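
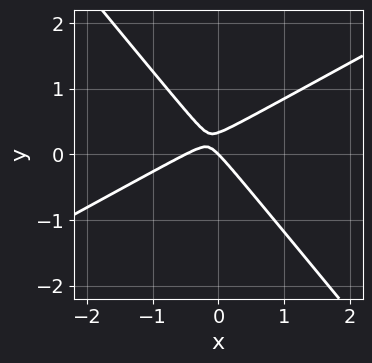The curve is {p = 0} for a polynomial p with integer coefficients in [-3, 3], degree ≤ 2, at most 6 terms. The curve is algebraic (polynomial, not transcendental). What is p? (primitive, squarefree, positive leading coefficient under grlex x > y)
The degree is 2 — a generic line meets the curve in up to 2 points.
Checking where it meets the axes: one y-axis crossing is at y = 0; it crosses the x-axis at the gridline x = 0.
Together with the visible shape, these determine p as stated.

2*x^2 - 2*x*y - 3*y^2 + x + y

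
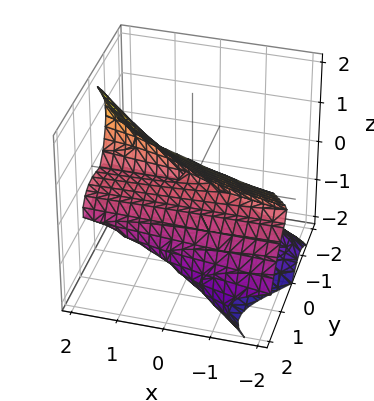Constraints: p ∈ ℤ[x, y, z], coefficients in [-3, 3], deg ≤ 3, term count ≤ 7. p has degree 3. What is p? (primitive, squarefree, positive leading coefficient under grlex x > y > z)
First, deg p = 3. The shape is more complex than any degree-2 surface.
Then, reading off the gridlines: the y-axis gridline crossings are at y ∈ {0, 1}; every point of the x-axis in the box is on the surface.
Finally, solving for integer coefficients yields p as stated.

2*x*z^2 + 2*y^3 - 2*z^3 - 2*y^2 + 3*y*z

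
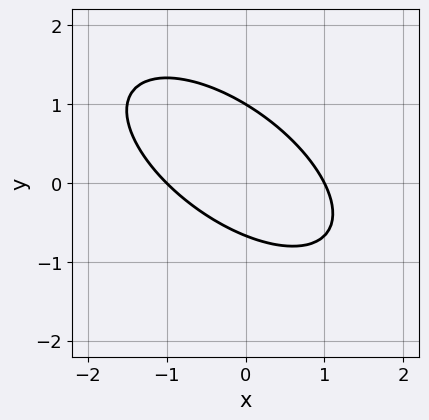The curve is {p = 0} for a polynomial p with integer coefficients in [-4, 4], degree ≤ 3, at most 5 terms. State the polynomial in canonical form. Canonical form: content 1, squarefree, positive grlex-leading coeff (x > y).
2*x^2 + 3*x*y + 3*y^2 - y - 2

1. deg p = 2.
2. Against the integer gridlines: the x-axis gridline crossings are at x ∈ {-1, 1}; it meets the y-axis at y = 1 (among the integer gridlines).
3. Assembling these constraints gives the stated polynomial.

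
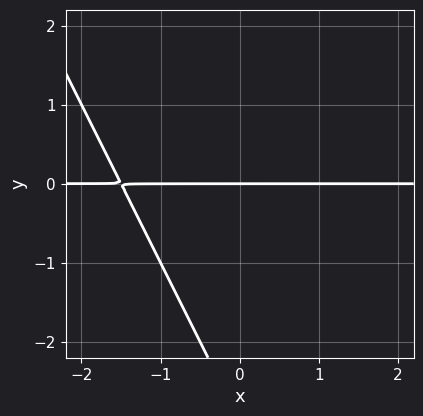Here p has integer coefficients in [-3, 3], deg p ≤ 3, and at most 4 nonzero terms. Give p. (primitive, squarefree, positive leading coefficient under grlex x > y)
2*x*y + y^2 + 3*y

The degree is 2 — the shape is more complex than any degree-1 curve.
Reading off the gridlines: every point of the x-axis in the box is on the curve; it crosses the y-axis at the gridline y = 0.
Assembling these constraints gives the stated polynomial.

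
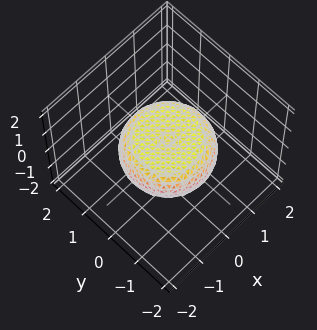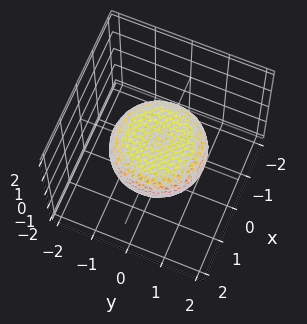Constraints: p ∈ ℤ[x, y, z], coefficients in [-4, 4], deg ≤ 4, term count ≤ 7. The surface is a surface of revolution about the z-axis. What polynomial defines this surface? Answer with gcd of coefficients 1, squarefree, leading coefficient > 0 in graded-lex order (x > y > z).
x^4 + 2*x^2*y^2 + y^4 - x^2 - y^2 + 3*z^2 - 1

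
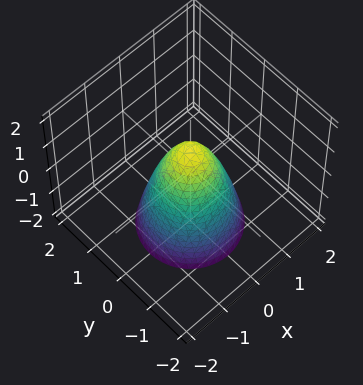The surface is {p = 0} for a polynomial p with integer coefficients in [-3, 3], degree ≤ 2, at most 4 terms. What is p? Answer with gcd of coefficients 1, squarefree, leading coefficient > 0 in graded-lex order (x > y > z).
(a) deg p = 2.
(b) Symmetries: rotational symmetry about the z-axis ⇒ p depends on x, y only through x² + y².
(c) From the axis intercepts and sections: it crosses the z-axis at the gridline z = 1; a circular section at z = -2 has radius between 1 and 2.
(d) Assembling these constraints gives the stated polynomial.

2*x^2 + 2*y^2 + z - 1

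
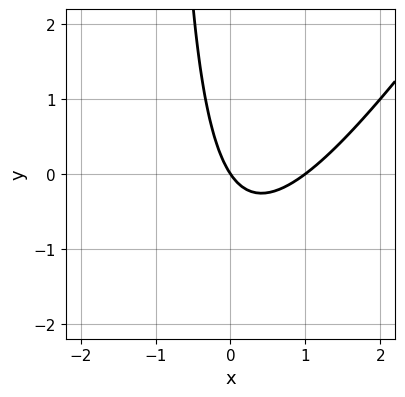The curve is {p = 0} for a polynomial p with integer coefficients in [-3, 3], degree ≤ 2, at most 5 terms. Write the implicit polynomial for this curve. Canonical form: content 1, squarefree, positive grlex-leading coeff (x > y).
1. Degree: no degree-1 curve has this shape, so deg p = 2.
2. Against the integer gridlines: it crosses the y-axis at the gridline y = 0; among the integer gridlines, it crosses the x-axis at x ∈ {0, 1}.
3. Putting this together gives p.

3*x^2 - 2*x*y - 3*x - 2*y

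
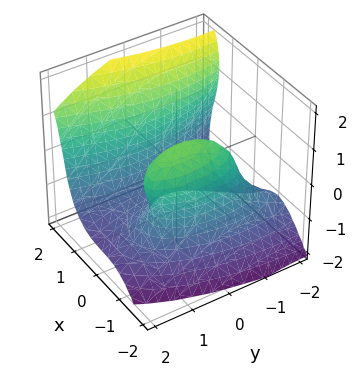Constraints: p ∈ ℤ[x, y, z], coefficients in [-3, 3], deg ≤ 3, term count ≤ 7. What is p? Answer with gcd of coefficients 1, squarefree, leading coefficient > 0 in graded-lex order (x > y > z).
2*x^3 - x*y*z - z^3 - y^2 - 3*x

Degree: a generic line meets the surface in up to 3 points, so deg p = 3.
Observable constraints: one x-axis crossing is at x = 0; it crosses the y-axis at the gridline y = 0.
Putting this together gives p.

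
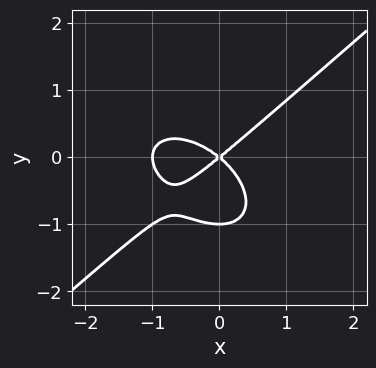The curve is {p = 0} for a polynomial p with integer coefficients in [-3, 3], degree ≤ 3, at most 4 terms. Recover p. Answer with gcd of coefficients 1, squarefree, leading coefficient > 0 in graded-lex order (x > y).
Degree: a generic line meets the curve in up to 3 points, so deg p = 3.
From the axis intercepts and sections: the y-axis gridline crossings are at y ∈ {-1, 0}; the x-axis gridline crossings are at x ∈ {-1, 0}.
Together with the visible shape, these determine p as stated.

2*x^3 - 3*y^3 + 2*x^2 - 3*y^2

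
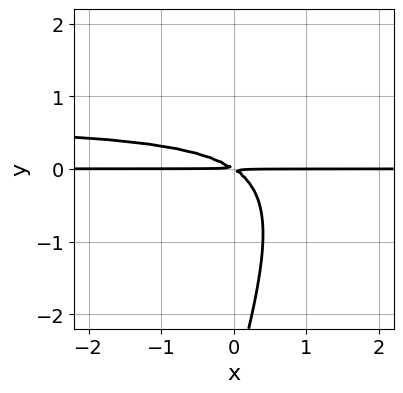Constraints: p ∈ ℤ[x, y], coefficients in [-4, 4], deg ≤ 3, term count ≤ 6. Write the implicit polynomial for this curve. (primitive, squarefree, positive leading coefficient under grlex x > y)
3*x*y^2 - y^3 - 2*x*y - 3*y^2

First, the degree is 3 — the shape is more complex than any degree-2 curve.
Next, from the axis intercepts and sections: the visible x-axis segment lies entirely on the curve.
Finally, together with the visible shape, these determine p as stated.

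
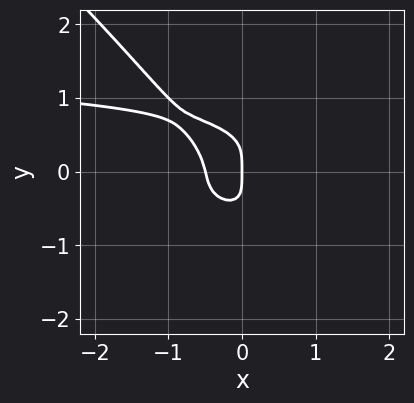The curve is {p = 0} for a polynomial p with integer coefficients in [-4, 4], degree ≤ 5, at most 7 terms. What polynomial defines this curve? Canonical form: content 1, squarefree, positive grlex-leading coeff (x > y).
3*x*y^3 + 3*y^4 - x^2*y + 2*x^2 + x

1. Degree: the shape is more complex than any degree-3 curve, so deg p = 4.
2. Against the integer gridlines: it meets the x-axis at x = 0 (among the integer gridlines); it meets the y-axis at y = 0 (among the integer gridlines).
3. Fitting integer coefficients to these (and the overall shape) gives p.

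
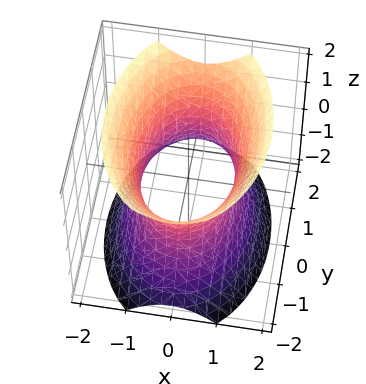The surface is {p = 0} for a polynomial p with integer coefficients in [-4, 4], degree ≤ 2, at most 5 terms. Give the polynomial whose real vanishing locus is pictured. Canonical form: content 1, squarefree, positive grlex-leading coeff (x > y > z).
The degree is 2 — an hourglass — one-sheet hyperboloid; a quadric.
Symmetries: mirror symmetry y ↦ −y ⇒ only even powers of y; the x ↦ −x reflection is a symmetry, so x appears only in even powers; the z ↦ −z reflection is a symmetry, so z appears only in even powers.
Checking where it meets the axes: the x-axis gridline crossings are at x ∈ {-1, 1}; no z-intercept at any integer in the box.
The integer polynomial consistent with all of this is the stated p.

2*x^2 + y^2 - z^2 - 2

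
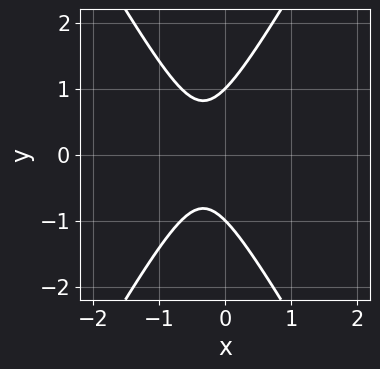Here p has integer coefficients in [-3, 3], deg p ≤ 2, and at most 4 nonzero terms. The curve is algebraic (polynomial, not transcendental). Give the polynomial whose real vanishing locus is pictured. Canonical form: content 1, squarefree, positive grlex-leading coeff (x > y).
First, the degree is 2 — a generic line meets the curve in up to 2 points.
Next, symmetries: mirror symmetry y ↦ −y ⇒ only even powers of y.
Next, checking where it meets the axes: among the integer gridlines, it crosses the y-axis at y ∈ {-1, 1}; the curve avoids every integer x-axis point in the box.
Finally, matching integer coefficients to the picture gives p.

3*x^2 - y^2 + 2*x + 1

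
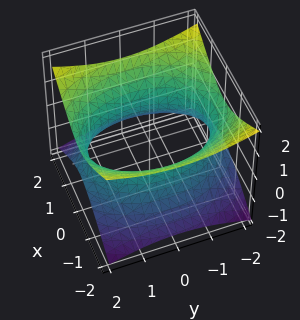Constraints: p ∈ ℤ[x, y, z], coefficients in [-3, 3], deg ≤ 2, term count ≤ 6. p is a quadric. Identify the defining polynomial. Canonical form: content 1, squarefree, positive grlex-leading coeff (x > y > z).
2*x^2 + y^2 - 3*z^2 - 3

The degree is 2 — an hourglass — one-sheet hyperboloid; a quadric.
Symmetries: it's symmetric under z → −z, forcing even powers of z; it's symmetric under x → −x, forcing even powers of x; it's symmetric under y → −y, forcing even powers of y.
Against the integer gridlines: it misses every integer gridline on the z-axis.
Putting this together gives p.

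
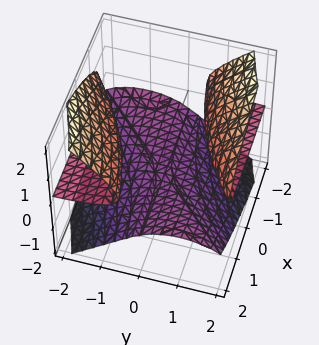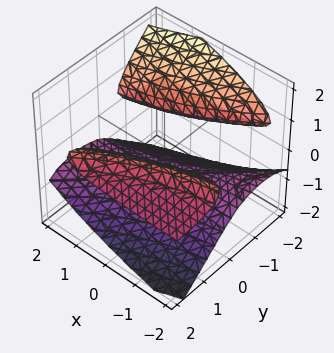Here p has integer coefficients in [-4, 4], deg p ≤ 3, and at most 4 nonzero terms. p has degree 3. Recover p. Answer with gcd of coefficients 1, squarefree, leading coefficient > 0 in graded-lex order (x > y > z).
(a) There are 3 components. They look like related sheets of one shape, so recover p as a whole.
(b) The degree is 3 — a generic line meets the surface in up to 3 points.
(c) Against the integer gridlines: no y-intercept at any integer in the box; it misses every integer gridline on the x-axis.
(d) Assembling these constraints gives the stated polynomial.

2*x*y*z - 2*y^2*z + 3*z^3 + 1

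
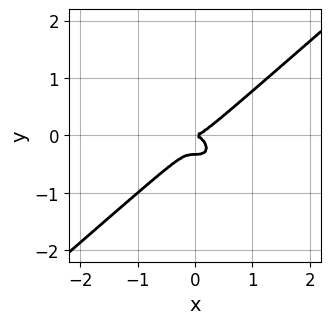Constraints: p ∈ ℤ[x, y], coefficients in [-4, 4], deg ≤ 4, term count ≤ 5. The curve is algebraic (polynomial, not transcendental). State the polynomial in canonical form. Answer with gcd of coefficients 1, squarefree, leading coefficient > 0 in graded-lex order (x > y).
2*x^3 - 3*y^3 - y^2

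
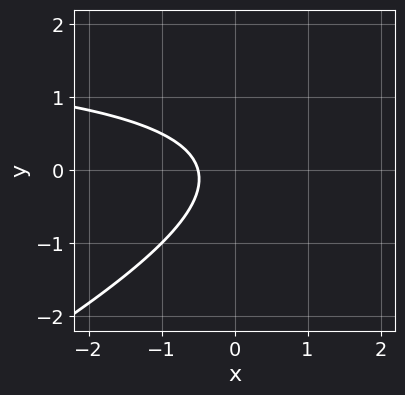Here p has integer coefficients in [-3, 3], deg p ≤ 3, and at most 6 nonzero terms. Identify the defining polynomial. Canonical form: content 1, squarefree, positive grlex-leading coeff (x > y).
First, degree: the shape is more complex than any degree-1 curve, so deg p = 2.
Then, against the integer gridlines: the curve avoids every integer y-axis point in the box.
Finally, these observations pin down the coefficients.

x*y - 2*y^2 - 2*x - 1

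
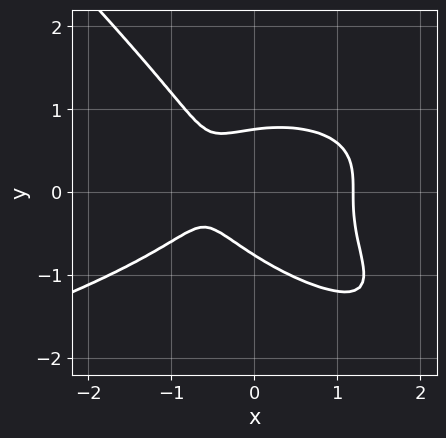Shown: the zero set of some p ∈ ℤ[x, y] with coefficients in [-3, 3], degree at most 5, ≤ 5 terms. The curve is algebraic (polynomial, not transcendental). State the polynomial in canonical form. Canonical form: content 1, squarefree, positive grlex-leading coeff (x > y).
3*x*y^3 + 3*y^4 + 2*x^3 - 2*x - 1

The degree is 4 — a generic line meets the curve in up to 4 points.
Solving for integer coefficients yields p as stated.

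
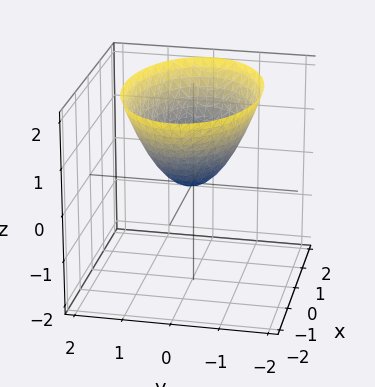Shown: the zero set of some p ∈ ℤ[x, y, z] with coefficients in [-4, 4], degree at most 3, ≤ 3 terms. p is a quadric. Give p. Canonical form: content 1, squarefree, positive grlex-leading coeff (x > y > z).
1. The degree is 2 — a paraboloid; a quadric.
2. Symmetries: it's symmetric under x → −x, forcing even powers of x; it's symmetric under y → −y, forcing even powers of y.
3. From the axis intercepts and sections: it crosses the z-axis at the gridline z = 0; one x-axis crossing is at x = 0; it crosses the y-axis at the gridline y = 0.
4. Matching integer coefficients to the picture gives p.

x^2 + 2*y^2 - 2*z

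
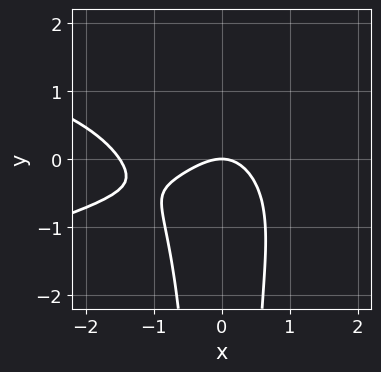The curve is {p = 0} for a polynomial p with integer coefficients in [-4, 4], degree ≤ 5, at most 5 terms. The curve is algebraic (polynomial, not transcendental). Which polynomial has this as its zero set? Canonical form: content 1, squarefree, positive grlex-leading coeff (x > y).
First, deg p = 4.
Next, reading off the gridlines: one x-axis crossing is at x = 0; one y-axis crossing is at y = 0.
Finally, fitting integer coefficients to these (and the overall shape) gives p.

3*x^2*y^2 + 2*x^3 + 3*x^2 + 3*y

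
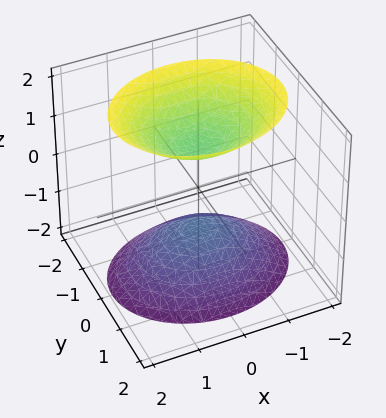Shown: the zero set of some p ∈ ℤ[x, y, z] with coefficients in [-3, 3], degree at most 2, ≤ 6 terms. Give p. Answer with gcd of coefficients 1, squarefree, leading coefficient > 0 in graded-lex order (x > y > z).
2*x^2 + 3*y^2 - 2*z^2 + 2

(a) The picture has 2 separate pieces. They look like related sheets of one shape, so recover p as a whole.
(b) deg p = 2. Two sheets facing apart; a quadric.
(c) Symmetries: mirror symmetry y ↦ −y ⇒ only even powers of y; mirror symmetry z ↦ −z ⇒ only even powers of z; the x ↦ −x reflection is a symmetry, so x appears only in even powers.
(d) Reading off the gridlines: the surface avoids every integer x-axis point in the box; it misses every integer gridline on the y-axis.
(e) Putting this together gives p. Check: (0, 0, 1) on the z-axis lies on the surface, and p(0, 0, 1) = 0. ✓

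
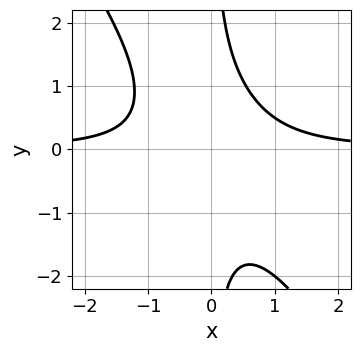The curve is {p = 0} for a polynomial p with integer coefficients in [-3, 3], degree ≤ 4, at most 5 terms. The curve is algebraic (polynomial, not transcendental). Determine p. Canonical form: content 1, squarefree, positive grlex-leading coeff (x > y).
1. deg p = 3. The shape is more complex than any degree-2 curve.
2. Reading off the gridlines: the curve avoids every integer x-axis point in the box; it misses every integer gridline on the y-axis.
3. Fitting integer coefficients to these (and the overall shape) gives p.

3*x^2*y + 2*x*y^2 - 2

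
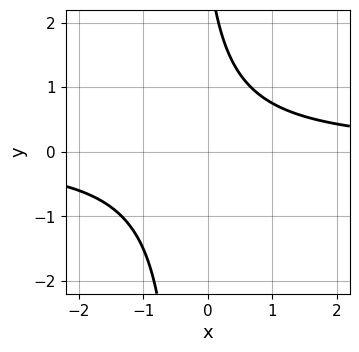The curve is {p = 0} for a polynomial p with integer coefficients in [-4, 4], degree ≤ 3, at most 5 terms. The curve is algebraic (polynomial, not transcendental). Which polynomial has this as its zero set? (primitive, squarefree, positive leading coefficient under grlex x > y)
1. The degree is 2 — a generic line meets the curve in up to 2 points.
2. Checking where it meets the axes: the curve avoids every integer y-axis point in the box; the curve avoids every integer x-axis point in the box.
3. Solving for integer coefficients yields p as stated.

3*x*y + y - 3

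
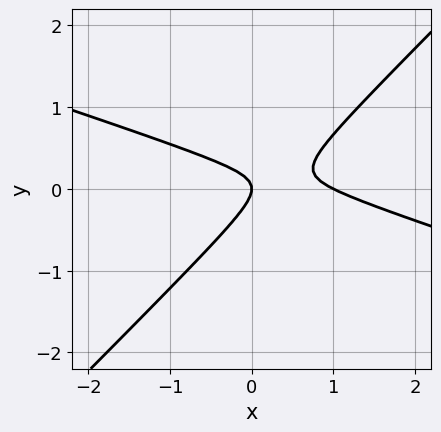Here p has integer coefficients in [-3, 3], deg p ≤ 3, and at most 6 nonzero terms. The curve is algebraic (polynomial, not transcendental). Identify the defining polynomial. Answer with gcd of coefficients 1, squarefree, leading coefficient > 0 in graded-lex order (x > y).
(a) The degree is 2 — no degree-1 curve has this shape.
(b) Against the integer gridlines: it crosses the y-axis at the gridline y = 0; among the integer gridlines, it crosses the x-axis at x ∈ {0, 1}.
(c) Fitting integer coefficients to these (and the overall shape) gives p.

x^2 + 2*x*y - 3*y^2 - x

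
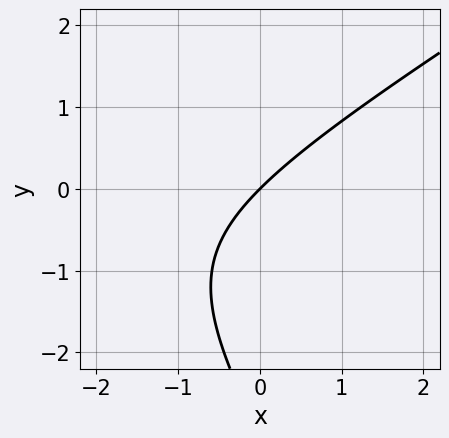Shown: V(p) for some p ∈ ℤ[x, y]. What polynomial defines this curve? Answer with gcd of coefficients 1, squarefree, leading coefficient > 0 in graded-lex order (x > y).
x^2 - x*y - y^2 + 3*x - 3*y

(a) Degree: no degree-1 curve has this shape, so deg p = 2.
(b) Observable constraints: one x-axis crossing is at x = 0; it meets the y-axis at y = 0 (among the integer gridlines).
(c) These observations pin down the coefficients.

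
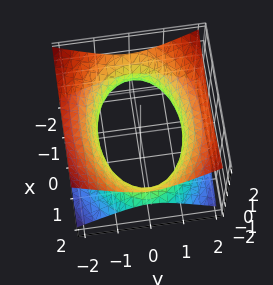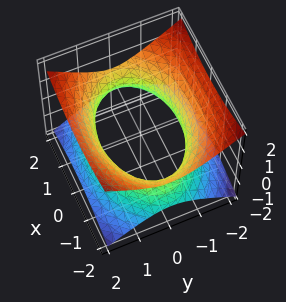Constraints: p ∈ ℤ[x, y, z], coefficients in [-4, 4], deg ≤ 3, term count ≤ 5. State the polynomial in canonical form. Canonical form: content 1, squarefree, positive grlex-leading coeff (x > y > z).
1. deg p = 2.
2. Symmetries: it's symmetric under z → −z, forcing even powers of z; the x ↦ −x reflection is a symmetry, so x appears only in even powers; it's symmetric under y → −y, forcing even powers of y.
3. From the axis intercepts and sections: the surface avoids every integer z-axis point in the box.
4. The integer polynomial consistent with all of this is the stated p.

x^2 + 2*y^2 - 3*z^2 - 3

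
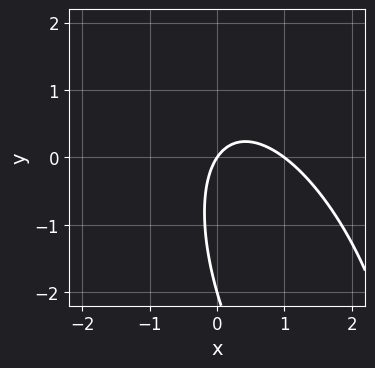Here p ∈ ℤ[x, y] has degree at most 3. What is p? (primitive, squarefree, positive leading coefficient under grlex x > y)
3*x^2 + 2*x*y + y^2 - 3*x + 2*y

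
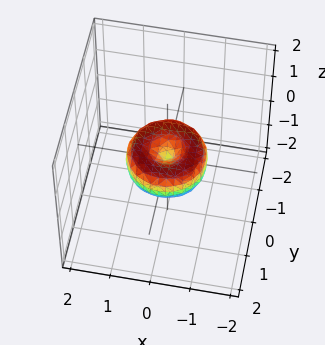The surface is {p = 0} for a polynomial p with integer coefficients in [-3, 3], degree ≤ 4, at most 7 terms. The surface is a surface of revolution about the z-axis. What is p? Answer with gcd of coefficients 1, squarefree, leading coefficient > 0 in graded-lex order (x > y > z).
(a) The degree is 4 — the shape is more complex than any degree-3 surface.
(b) Symmetries: the z-axis is an axis of rotation, so x and y enter only as x² + y².
(c) Reading off the gridlines: among the integer gridlines, it crosses the y-axis at y ∈ {-1, 0, 1}; one z-axis crossing is at z = 0; among the integer gridlines, it crosses the x-axis at x ∈ {-1, 0, 1}; a circular section at z = 0 has radius exactly 1.
(d) Solving for integer coefficients yields p as stated.

x^4 + 2*x^2*y^2 + y^4 - x^2 - y^2 + z^2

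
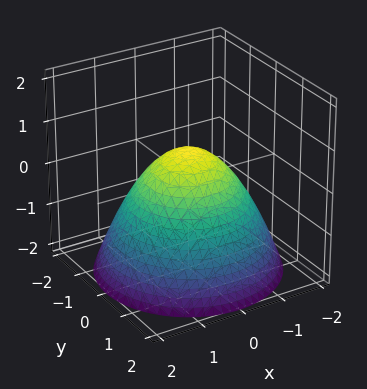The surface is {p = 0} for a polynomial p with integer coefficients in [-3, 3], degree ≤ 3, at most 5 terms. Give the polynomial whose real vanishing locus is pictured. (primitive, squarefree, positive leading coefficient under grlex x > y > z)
First, the degree is 2 — a generic line meets the surface in up to 2 points.
Next, symmetries: rotational symmetry about the z-axis ⇒ p depends on x, y only through x² + y².
Then, from the axis intercepts and sections: among the integer gridlines, it crosses the x-axis at x ∈ {-1, 1}; a circular section at z = 0 has radius exactly 1.
Finally, the integer polynomial consistent with all of this is the stated p. Check: (0, 1, 0) on the y-axis lies on the surface, and p(0, 1, 0) = 0. ✓

2*x^2 + 2*y^2 + 3*z - 2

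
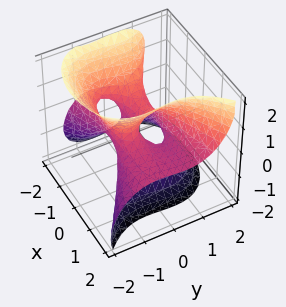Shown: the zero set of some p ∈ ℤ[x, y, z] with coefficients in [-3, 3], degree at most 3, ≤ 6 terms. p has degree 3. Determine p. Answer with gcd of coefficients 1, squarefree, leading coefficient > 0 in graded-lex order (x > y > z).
3*x^2*z - 3*y^3 - 2*z^3 + 3*x*z + 2*y

1. Degree: no degree-2 surface has this shape, so deg p = 3.
2. From the visible intercepts: one y-axis crossing is at y = 0; the visible x-axis segment lies entirely on the surface.
3. Solving for integer coefficients yields p as stated.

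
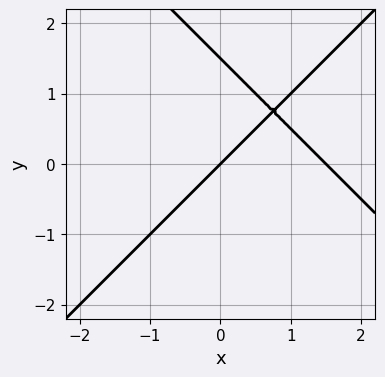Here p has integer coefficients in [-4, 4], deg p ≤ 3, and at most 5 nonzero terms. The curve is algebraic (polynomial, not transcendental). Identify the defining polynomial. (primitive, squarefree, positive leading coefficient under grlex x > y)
2*x^2 - 2*y^2 - 3*x + 3*y

1. Degree: a generic line meets the curve in up to 2 points, so deg p = 2.
2. Observable constraints: it crosses the y-axis at the gridline y = 0; one x-axis crossing is at x = 0.
3. Fitting integer coefficients to these (and the overall shape) gives p.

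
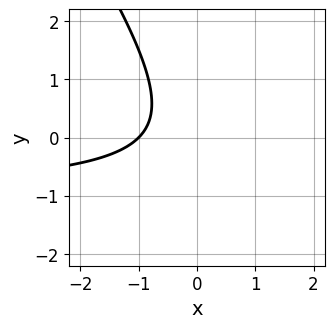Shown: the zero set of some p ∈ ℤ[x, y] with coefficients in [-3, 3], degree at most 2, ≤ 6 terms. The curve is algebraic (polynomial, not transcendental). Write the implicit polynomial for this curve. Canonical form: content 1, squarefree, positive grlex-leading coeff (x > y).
1. Degree: the shape is more complex than any degree-1 curve, so deg p = 2.
2. Observable constraints: the curve avoids every integer y-axis point in the box; it meets the x-axis at x = -1 (among the integer gridlines).
3. Solving for integer coefficients yields p as stated.

3*x*y + 2*y^2 + 3*x + 3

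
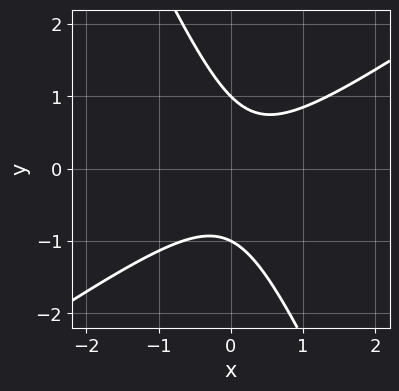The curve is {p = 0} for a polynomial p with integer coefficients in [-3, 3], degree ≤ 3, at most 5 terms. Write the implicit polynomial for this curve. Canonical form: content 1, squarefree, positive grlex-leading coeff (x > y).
3*x^2 - 3*x*y - 2*y^2 - x + 2

First, deg p = 2.
Then, against the integer gridlines: among the integer gridlines, it crosses the y-axis at y ∈ {-1, 1}; the curve avoids every integer x-axis point in the box.
Finally, together with the visible shape, these determine p as stated.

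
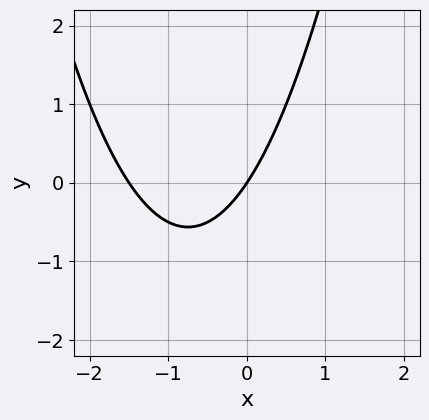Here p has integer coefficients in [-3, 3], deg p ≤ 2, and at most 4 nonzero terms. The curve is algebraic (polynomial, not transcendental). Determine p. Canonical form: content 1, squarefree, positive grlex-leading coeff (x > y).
2*x^2 + 3*x - 2*y

(a) deg p = 2. No degree-1 curve has this shape.
(b) Against the integer gridlines: it crosses the y-axis at the gridline y = 0; it meets the x-axis at x = 0 (among the integer gridlines).
(c) Solving for integer coefficients yields p as stated.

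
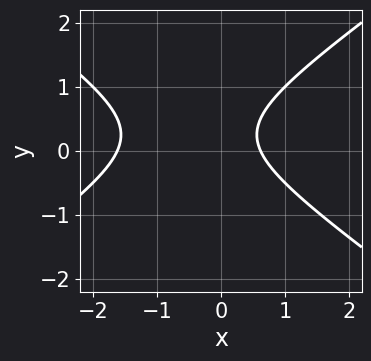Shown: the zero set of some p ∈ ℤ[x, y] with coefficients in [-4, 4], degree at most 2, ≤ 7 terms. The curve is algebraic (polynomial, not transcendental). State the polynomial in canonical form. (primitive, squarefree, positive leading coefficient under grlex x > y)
x^2 - 2*y^2 + x + y - 1

First, the degree is 2 — a generic line meets the curve in up to 2 points.
Then, from the axis intercepts and sections: the curve avoids every integer y-axis point in the box.
Finally, fitting integer coefficients to these (and the overall shape) gives p.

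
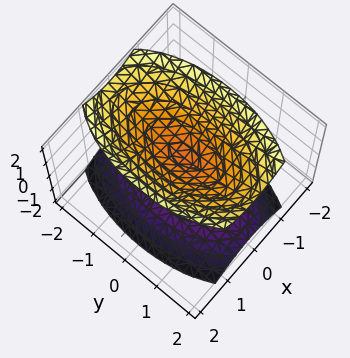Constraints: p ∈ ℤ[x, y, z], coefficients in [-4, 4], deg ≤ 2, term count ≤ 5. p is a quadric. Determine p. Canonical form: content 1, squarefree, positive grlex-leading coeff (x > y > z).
1. I count 2 distinct pieces. Treating them together as one polynomial.
2. Degree: two sheets facing apart; a quadric, so deg p = 2.
3. Symmetries: the z ↦ −z reflection is a symmetry, so z appears only in even powers; mirror symmetry y ↦ −y ⇒ only even powers of y; mirror symmetry x ↦ −x ⇒ only even powers of x.
4. From the axis intercepts and sections: it misses every integer gridline on the x-axis; no y-intercept at any integer in the box.
5. Assembling these constraints gives the stated polynomial.

3*x^2 + y^2 - 2*z^2 + 1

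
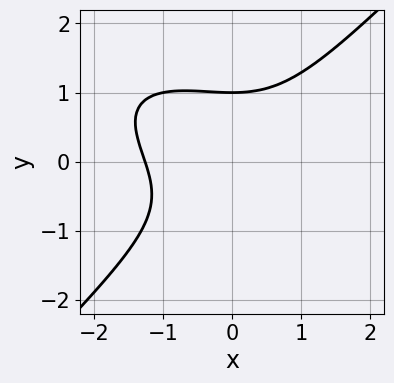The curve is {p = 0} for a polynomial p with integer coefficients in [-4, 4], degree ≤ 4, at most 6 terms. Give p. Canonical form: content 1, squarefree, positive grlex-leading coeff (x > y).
1. The degree is 3 — a generic line meets the curve in up to 3 points.
2. Against the integer gridlines: one y-axis crossing is at y = 1.
3. Assembling these constraints gives the stated polynomial.

x^3 + x^2*y - 2*y^3 + 2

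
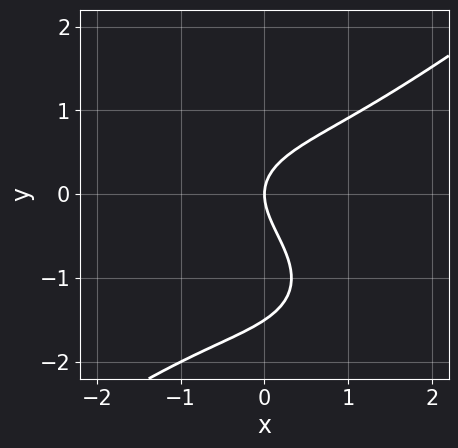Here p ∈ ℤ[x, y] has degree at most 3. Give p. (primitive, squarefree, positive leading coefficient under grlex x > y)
1. Degree: the shape is more complex than any degree-2 curve, so deg p = 3.
2. Reading off the gridlines: it meets the y-axis at y = 0 (among the integer gridlines); it crosses the x-axis at the gridline x = 0.
3. Assembling these constraints gives the stated polynomial.

x^3 - 2*y^3 - 3*y^2 + 3*x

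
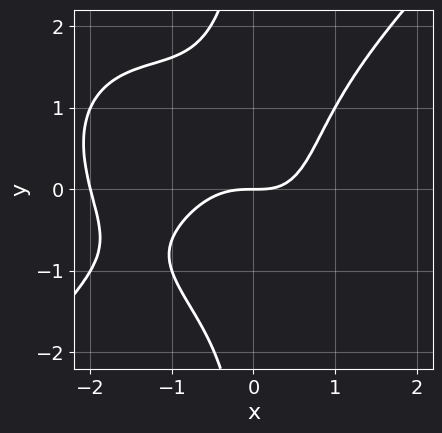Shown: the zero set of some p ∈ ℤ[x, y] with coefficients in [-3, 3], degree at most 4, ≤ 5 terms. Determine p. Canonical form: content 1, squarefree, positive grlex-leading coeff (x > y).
x^4 - x*y^3 + 2*x^3 - 2*y

1. The degree is 4 — a generic line meets the curve in up to 4 points.
2. From the axis intercepts and sections: it meets the y-axis at y = 0 (among the integer gridlines); the x-axis gridline crossings are at x ∈ {-2, 0}.
3. These observations pin down the coefficients.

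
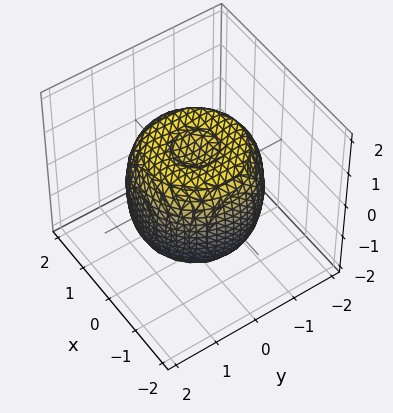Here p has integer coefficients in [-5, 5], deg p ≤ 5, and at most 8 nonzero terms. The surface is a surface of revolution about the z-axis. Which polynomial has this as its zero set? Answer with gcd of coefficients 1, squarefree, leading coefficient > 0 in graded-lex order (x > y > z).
1. deg p = 4.
2. Symmetries: the z-axis is an axis of rotation, so x and y enter only as x² + y².
3. From the axis intercepts and sections: a circular section at z = 1 has radius between 1 and 2; the z-axis gridline crossings are at z ∈ {-1, 1}.
4. Solving for integer coefficients yields p as stated.

2*x^4 + 4*x^2*y^2 + 2*y^4 - 3*x^2 - 3*y^2 + 2*z^2 - 2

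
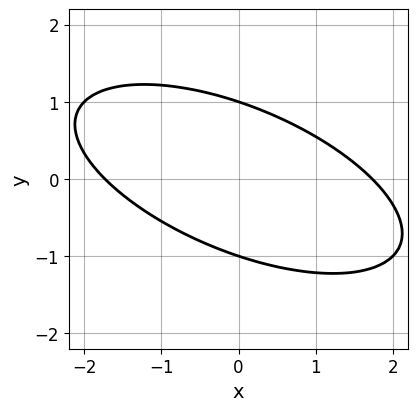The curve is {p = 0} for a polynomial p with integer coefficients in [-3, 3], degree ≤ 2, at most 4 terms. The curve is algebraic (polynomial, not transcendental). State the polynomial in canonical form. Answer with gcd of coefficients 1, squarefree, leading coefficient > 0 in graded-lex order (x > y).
x^2 + 2*x*y + 3*y^2 - 3

1. The degree is 2 — the shape is more complex than any degree-1 curve.
2. Observable constraints: the y-axis gridline crossings are at y ∈ {-1, 1}.
3. Solving for integer coefficients yields p as stated.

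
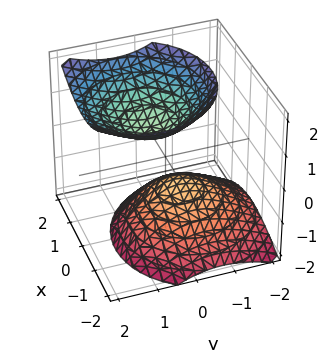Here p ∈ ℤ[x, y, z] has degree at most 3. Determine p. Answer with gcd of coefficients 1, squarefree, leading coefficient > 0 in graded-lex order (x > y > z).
(a) I count 2 distinct pieces. They look like related sheets of one shape, so recover p as a whole.
(b) The degree is 2 — no degree-1 surface has this shape.
(c) Checking where it meets the axes: the surface avoids every integer x-axis point in the box; the surface avoids every integer y-axis point in the box.
(d) Assembling these constraints gives the stated polynomial.

3*x^2 - x*z + 3*y^2 - 2*y*z - 3*z^2 + 2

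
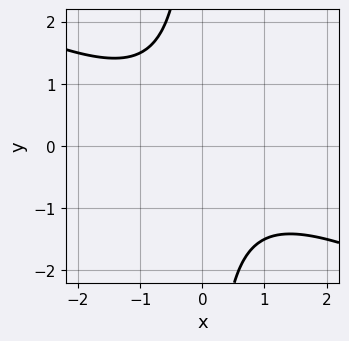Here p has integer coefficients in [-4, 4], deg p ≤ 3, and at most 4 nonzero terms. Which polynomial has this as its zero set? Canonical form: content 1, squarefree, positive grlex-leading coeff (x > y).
x^2 + 2*x*y + 2

First, deg p = 2.
Then, from the visible intercepts: the curve avoids every integer y-axis point in the box; it misses every integer gridline on the x-axis.
Finally, fitting integer coefficients to these (and the overall shape) gives p.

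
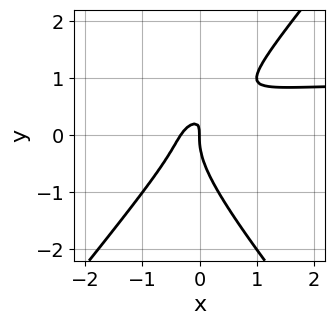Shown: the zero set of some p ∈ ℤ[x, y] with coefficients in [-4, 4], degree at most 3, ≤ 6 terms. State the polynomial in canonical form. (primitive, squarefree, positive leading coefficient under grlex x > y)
First, deg p = 3.
Next, from the axis intercepts and sections: it crosses the x-axis at the gridline x = 0; it crosses the y-axis at the gridline y = 0.
Finally, these observations pin down the coefficients.

3*x^2*y - 2*y^3 - 3*x^2 + 3*x*y - x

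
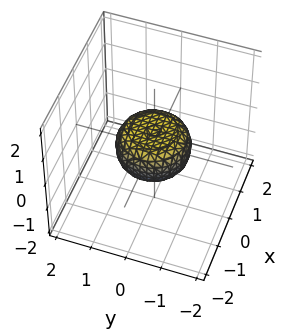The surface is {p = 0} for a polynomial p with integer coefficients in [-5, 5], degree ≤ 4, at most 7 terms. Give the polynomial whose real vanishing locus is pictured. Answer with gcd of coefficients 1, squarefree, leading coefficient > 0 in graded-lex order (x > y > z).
2*x^4 + 4*x^2*y^2 + 2*y^4 - x^2 - y^2 + 3*z^2 - 1

The degree is 4 — a generic line meets the surface in up to 4 points.
Symmetry: every cross-section ⟂ z is a circle, so x, y appear only via x² + y².
Reading off the gridlines: the x-axis gridline crossings are at x ∈ {-1, 1}; a circular section at z = 0 has radius exactly 1; the y-axis gridline crossings are at y ∈ {-1, 1}.
Solving for integer coefficients yields p as stated.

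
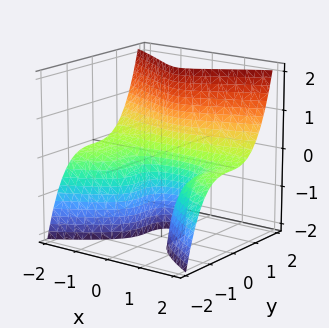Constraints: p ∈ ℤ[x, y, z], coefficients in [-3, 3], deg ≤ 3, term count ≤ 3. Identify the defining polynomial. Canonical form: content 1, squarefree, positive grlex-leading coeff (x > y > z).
2*x^2*z - 3*y^3 + 1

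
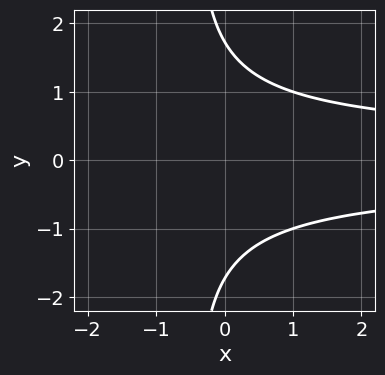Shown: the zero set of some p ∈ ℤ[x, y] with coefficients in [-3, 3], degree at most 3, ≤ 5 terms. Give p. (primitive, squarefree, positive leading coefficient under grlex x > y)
2*x*y^2 + y^2 - 3

First, degree: the shape is more complex than any degree-2 curve, so deg p = 3.
Next, symmetries: it's symmetric under y → −y, forcing even powers of y.
Next, observable constraints: it misses every integer gridline on the x-axis.
Finally, solving for integer coefficients yields p as stated.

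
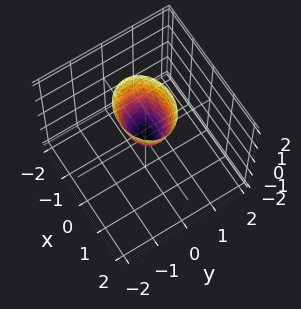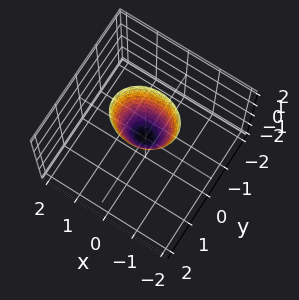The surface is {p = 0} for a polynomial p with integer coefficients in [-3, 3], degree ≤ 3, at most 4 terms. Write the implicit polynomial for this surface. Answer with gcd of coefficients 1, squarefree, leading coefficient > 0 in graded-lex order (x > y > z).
2*x^2 + 3*y^2 - z

deg p = 2. A paraboloid; a quadric.
Symmetries: the y ↦ −y reflection is a symmetry, so y appears only in even powers; mirror symmetry x ↦ −x ⇒ only even powers of x.
Reading off the gridlines: it crosses the x-axis at the gridline x = 0; it meets the z-axis at z = 0 (among the integer gridlines).
Solving for integer coefficients yields p as stated.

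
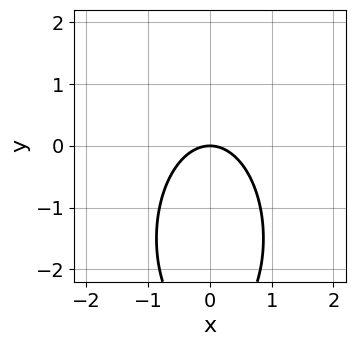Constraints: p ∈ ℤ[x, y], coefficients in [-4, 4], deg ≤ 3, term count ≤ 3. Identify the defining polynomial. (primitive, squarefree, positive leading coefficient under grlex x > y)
3*x^2 + y^2 + 3*y

First, deg p = 2.
Next, symmetries: it's symmetric under x → −x, forcing even powers of x.
Next, from the visible intercepts: it meets the y-axis at y = 0 (among the integer gridlines); it crosses the x-axis at the gridline x = 0.
Finally, assembling these constraints gives the stated polynomial.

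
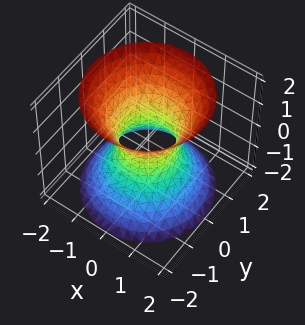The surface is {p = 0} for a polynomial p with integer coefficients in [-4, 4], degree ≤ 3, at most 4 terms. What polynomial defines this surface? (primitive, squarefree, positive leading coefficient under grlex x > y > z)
deg p = 2. An hourglass — one-sheet hyperboloid; a quadric.
Symmetries: it's symmetric under z → −z, forcing even powers of z; every cross-section ⟂ z is a circle, so x, y appear only via x² + y².
Reading off the gridlines: a circular section at z = -2 has radius between 1 and 2; it misses every integer gridline on the z-axis.
The integer polynomial consistent with all of this is the stated p.

3*x^2 + 3*y^2 - 2*z^2 - 2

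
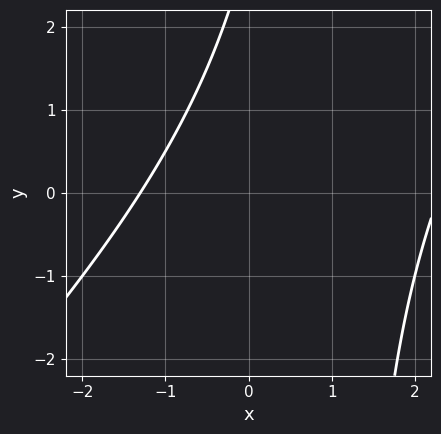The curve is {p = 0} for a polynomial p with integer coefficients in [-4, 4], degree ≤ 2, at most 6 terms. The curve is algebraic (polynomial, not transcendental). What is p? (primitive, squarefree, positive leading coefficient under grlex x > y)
x^2 - x*y - x + y - 3

deg p = 2. No degree-1 curve has this shape.
From the axis intercepts and sections: no y-intercept at any integer in the box.
The integer polynomial consistent with all of this is the stated p.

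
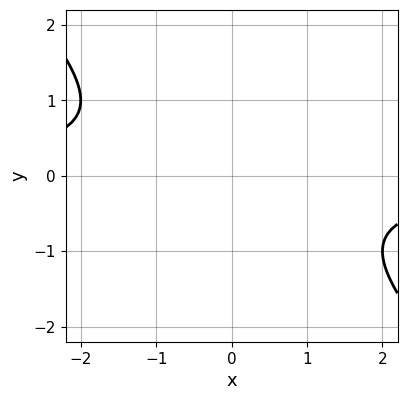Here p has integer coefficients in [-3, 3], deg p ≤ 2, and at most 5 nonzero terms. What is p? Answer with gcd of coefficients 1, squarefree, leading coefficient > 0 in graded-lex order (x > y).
x*y + y^2 + 1

First, degree: the shape is more complex than any degree-1 curve, so deg p = 2.
Then, checking where it meets the axes: no x-intercept at any integer in the box; no y-intercept at any integer in the box.
Finally, fitting integer coefficients to these (and the overall shape) gives p.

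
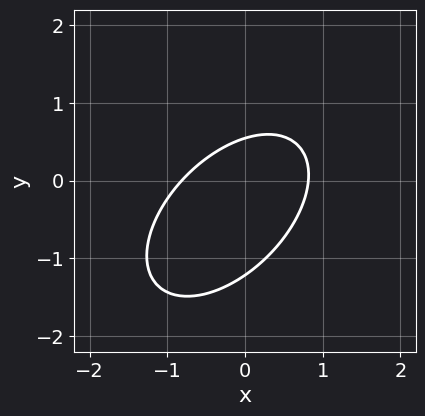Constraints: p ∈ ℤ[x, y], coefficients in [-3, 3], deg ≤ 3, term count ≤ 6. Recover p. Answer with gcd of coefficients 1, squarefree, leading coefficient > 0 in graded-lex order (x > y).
3*x^2 - 3*x*y + 3*y^2 + 2*y - 2

(a) The degree is 2 — the shape is more complex than any degree-1 curve.
(b) Putting this together gives p.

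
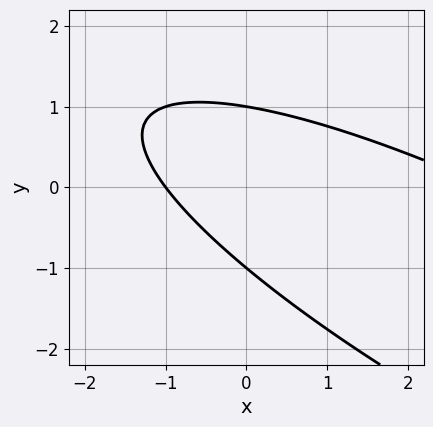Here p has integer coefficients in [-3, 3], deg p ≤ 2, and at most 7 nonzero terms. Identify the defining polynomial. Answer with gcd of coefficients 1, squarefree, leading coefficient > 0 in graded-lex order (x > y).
Degree: the shape is more complex than any degree-1 curve, so deg p = 2.
From the axis intercepts and sections: one x-axis crossing is at x = -1; the y-axis gridline crossings are at y ∈ {-1, 1}.
The integer polynomial consistent with all of this is the stated p.

x^2 + 3*x*y + 3*y^2 - 2*x - 3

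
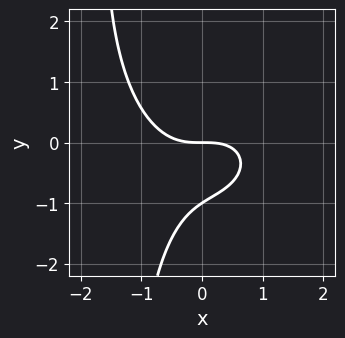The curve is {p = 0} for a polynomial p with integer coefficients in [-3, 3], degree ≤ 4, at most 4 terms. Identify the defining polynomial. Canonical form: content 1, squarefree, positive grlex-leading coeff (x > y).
First, deg p = 3.
Then, from the visible intercepts: it crosses the x-axis at the gridline x = 0; the y-axis gridline crossings are at y ∈ {-1, 0}.
Finally, assembling these constraints gives the stated polynomial.

2*x^3 + 2*x*y^2 + 3*y^2 + 3*y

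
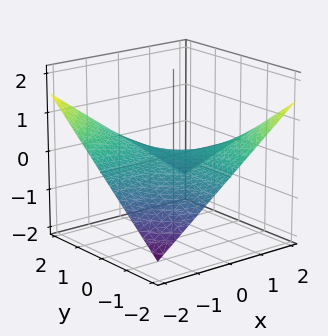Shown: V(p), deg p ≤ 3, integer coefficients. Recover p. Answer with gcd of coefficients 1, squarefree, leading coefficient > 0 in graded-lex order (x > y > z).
x*y + 3*z

1. The degree is 2 — a saddle surface; a quadric.
2. Against the integer gridlines: the visible x-axis segment lies entirely on the surface; every point of the y-axis in the box is on the surface; it crosses the z-axis at the gridline z = 0.
3. Putting this together gives p.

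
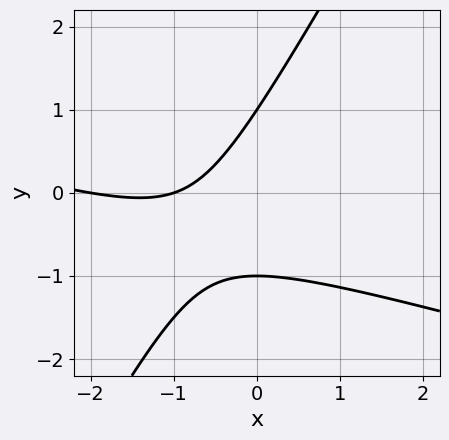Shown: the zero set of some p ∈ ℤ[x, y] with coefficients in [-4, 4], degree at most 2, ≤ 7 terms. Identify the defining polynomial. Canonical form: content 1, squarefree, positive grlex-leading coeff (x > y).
First, degree: a generic line meets the curve in up to 2 points, so deg p = 2.
Next, checking where it meets the axes: the y-axis gridline crossings are at y ∈ {-1, 1}; among the integer gridlines, it crosses the x-axis at x ∈ {-2, -1}.
Finally, putting this together gives p.

x^2 + 3*x*y - 2*y^2 + 3*x + 2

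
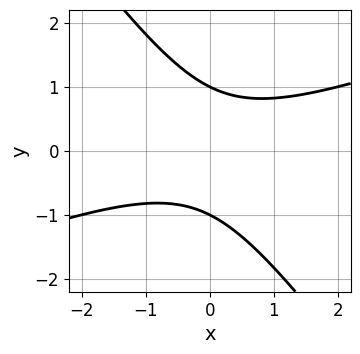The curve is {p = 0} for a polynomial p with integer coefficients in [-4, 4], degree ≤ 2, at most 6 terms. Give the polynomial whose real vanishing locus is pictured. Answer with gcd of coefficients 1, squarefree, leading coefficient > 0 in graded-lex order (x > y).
First, degree: no degree-1 curve has this shape, so deg p = 2.
Then, checking where it meets the axes: the y-axis gridline crossings are at y ∈ {-1, 1}; it misses every integer gridline on the x-axis.
Finally, putting this together gives p.

x^2 - 2*x*y - 2*y^2 + 2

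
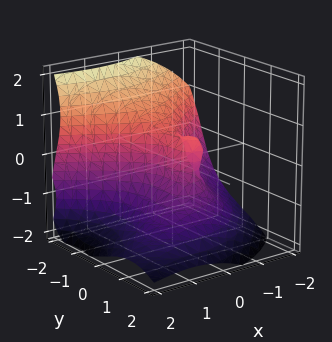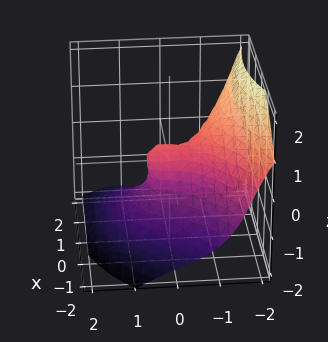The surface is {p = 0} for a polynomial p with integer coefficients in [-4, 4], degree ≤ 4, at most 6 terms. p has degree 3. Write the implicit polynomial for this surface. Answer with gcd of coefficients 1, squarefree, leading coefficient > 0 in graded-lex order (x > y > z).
1. deg p = 3. No degree-2 surface has this shape.
2. From the axis intercepts and sections: it meets the z-axis at z = 0 (among the integer gridlines); it crosses the y-axis at the gridline y = 0.
3. Matching integer coefficients to the picture gives p.

2*x*y*z + 2*y^3 + 2*z^3 + 3*x^2 + 2*x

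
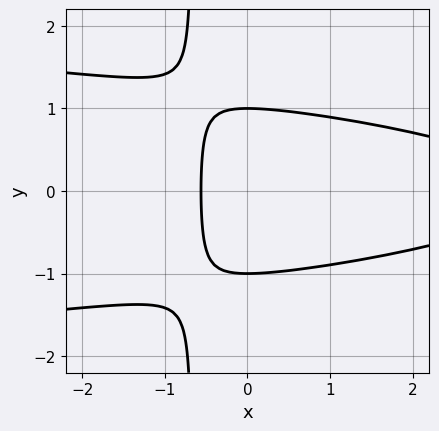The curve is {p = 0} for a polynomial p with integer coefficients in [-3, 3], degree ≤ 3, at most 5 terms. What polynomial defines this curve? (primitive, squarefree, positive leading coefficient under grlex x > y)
3*x*y^2 + x^2 + 2*y^2 - 3*x - 2

1. Degree: the shape is more complex than any degree-2 curve, so deg p = 3.
2. Symmetries: mirror symmetry y ↦ −y ⇒ only even powers of y.
3. Reading off the gridlines: among the integer gridlines, it crosses the y-axis at y ∈ {-1, 1}.
4. The integer polynomial consistent with all of this is the stated p.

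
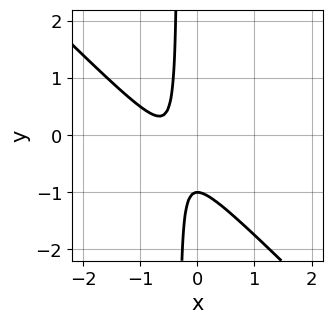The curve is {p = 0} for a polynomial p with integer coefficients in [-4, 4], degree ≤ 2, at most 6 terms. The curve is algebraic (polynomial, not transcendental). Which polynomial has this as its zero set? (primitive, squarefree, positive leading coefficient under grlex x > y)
3*x^2 + 3*x*y + 3*x + y + 1

deg p = 2. A generic line meets the curve in up to 2 points.
From the axis intercepts and sections: it crosses the y-axis at the gridline y = -1; no x-intercept at any integer in the box.
Fitting integer coefficients to these (and the overall shape) gives p.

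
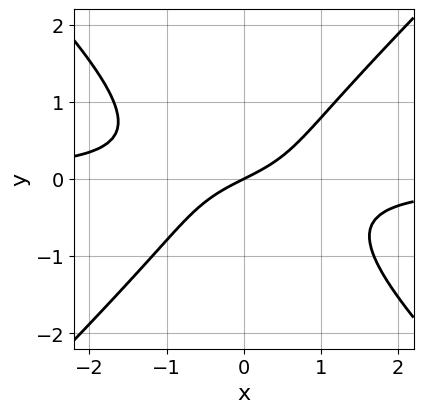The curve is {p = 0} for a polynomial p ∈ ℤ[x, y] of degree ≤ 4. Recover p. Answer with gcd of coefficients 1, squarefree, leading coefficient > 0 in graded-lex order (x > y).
1. The degree is 3 — the shape is more complex than any degree-2 curve.
2. Checking where it meets the axes: it meets the y-axis at y = 0 (among the integer gridlines); it meets the x-axis at x = 0 (among the integer gridlines).
3. Solving for integer coefficients yields p as stated.

2*x^2*y - 2*y^3 + x - 2*y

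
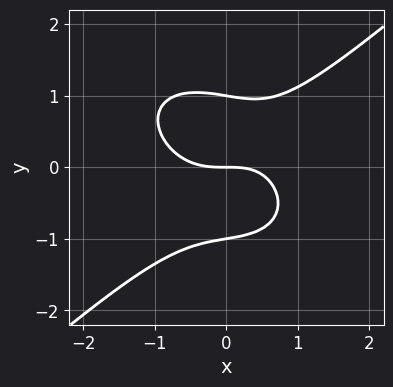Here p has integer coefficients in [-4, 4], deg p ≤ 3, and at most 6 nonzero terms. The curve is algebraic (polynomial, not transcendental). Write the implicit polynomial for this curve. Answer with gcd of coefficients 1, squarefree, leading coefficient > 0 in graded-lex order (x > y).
2*x^3 - 3*y^3 - x*y + 3*y

First, the degree is 3 — the shape is more complex than any degree-2 curve.
Then, reading off the gridlines: it crosses the x-axis at the gridline x = 0; the y-axis gridline crossings are at y ∈ {-1, 0, 1}.
Finally, putting this together gives p.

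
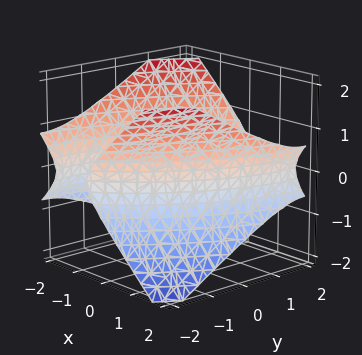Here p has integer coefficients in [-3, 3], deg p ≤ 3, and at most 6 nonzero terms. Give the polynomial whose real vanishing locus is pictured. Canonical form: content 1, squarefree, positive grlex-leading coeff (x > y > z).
First, there are 2 components. Treating them together as one polynomial.
Then, deg p = 2. A generic line meets the surface in up to 2 points.
Then, from the visible intercepts: the surface avoids every integer z-axis point in the box.
Finally, putting this together gives p.

2*x^2 - 2*x*y + y^2 - 3*z^2 - 3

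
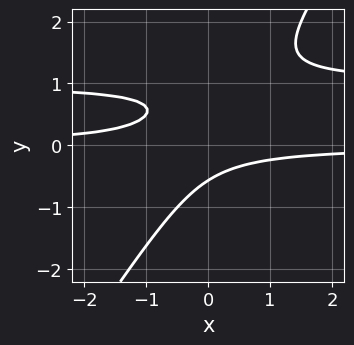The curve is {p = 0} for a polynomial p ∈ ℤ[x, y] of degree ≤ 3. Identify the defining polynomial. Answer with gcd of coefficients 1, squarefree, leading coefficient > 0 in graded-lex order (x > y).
(a) Degree: no degree-2 curve has this shape, so deg p = 3.
(b) From the axis intercepts and sections: the curve avoids every integer x-axis point in the box.
(c) Fitting integer coefficients to these (and the overall shape) gives p.

3*x*y^2 - 2*y^3 - 3*x*y + 2*y^2 - 1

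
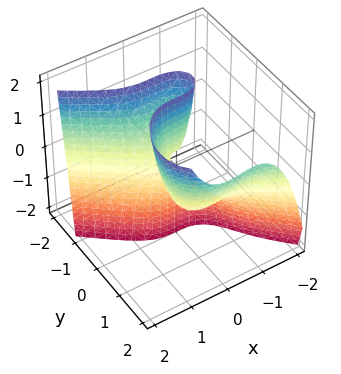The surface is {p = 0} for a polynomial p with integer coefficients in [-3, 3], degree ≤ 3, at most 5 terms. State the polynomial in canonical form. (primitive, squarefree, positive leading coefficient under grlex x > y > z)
1. The degree is 3 — no degree-2 surface has this shape.
2. From the visible intercepts: it crosses the y-axis at the gridline y = 0; every point of the z-axis in the box is on the surface; it meets the x-axis at x = 0 (among the integer gridlines).
3. Fitting integer coefficients to these (and the overall shape) gives p.

2*x^3 + x^2*y + 2*y^3 - 3*y^2 - 2*y*z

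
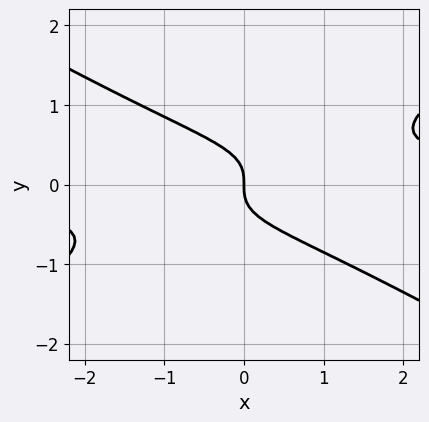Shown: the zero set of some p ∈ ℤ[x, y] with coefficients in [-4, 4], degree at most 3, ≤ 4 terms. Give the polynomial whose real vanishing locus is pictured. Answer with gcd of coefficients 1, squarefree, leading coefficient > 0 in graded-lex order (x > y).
x^2*y - 3*y^3 - x

First, deg p = 3. A generic line meets the curve in up to 3 points.
Next, from the visible intercepts: one x-axis crossing is at x = 0; it crosses the y-axis at the gridline y = 0.
Finally, solving for integer coefficients yields p as stated.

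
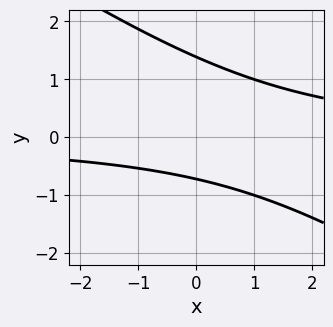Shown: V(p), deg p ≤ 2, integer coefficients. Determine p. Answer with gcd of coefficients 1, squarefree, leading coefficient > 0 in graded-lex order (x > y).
2*x*y + 3*y^2 - 2*y - 3

(a) Degree: a generic line meets the curve in up to 2 points, so deg p = 2.
(b) Observable constraints: it misses every integer gridline on the x-axis.
(c) Solving for integer coefficients yields p as stated.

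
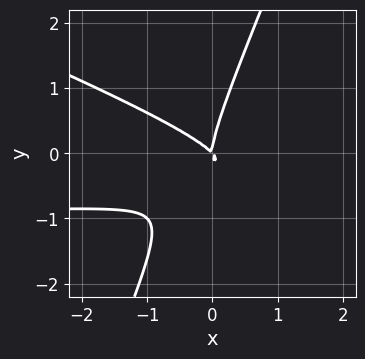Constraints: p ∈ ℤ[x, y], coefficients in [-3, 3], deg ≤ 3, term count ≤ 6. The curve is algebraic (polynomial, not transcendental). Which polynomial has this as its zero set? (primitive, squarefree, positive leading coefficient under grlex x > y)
(a) deg p = 3.
(b) From the visible intercepts: one y-axis crossing is at y = 0; it meets the x-axis at x = 0 (among the integer gridlines).
(c) Matching integer coefficients to the picture gives p.

x^2*y + 2*x*y^2 - y^3 + x^2 + x*y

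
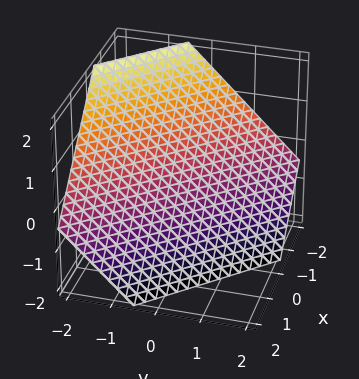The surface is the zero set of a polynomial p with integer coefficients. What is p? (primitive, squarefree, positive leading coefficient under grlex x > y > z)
deg p = 1.
Matching integer coefficients to the picture gives p.

3*x + 3*y + 3*z + 2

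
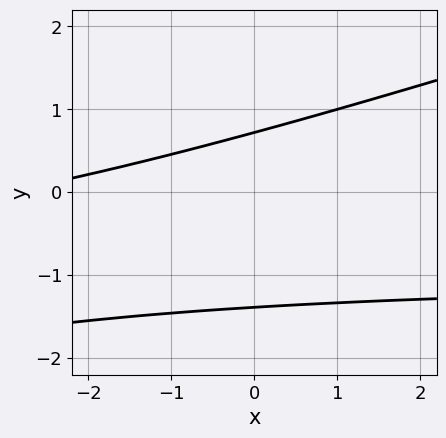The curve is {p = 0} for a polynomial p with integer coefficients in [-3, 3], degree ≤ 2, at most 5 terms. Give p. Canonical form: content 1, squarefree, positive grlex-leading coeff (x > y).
x*y - 3*y^2 + x - 2*y + 3

1. Degree: the shape is more complex than any degree-1 curve, so deg p = 2.
2. Reading off the gridlines: no x-intercept at any integer in the box.
3. These observations pin down the coefficients.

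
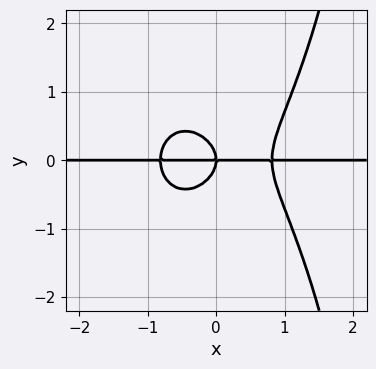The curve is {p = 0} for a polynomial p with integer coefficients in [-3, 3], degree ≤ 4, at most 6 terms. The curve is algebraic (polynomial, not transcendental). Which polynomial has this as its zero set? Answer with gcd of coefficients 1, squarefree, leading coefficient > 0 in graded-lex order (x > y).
3*x^3*y + x*y^3 - 3*y^3 - 2*x*y

(a) deg p = 4. The shape is more complex than any degree-3 curve.
(b) Observable constraints: every point of the x-axis in the box is on the curve; it meets the y-axis at y = 0 (among the integer gridlines).
(c) The integer polynomial consistent with all of this is the stated p.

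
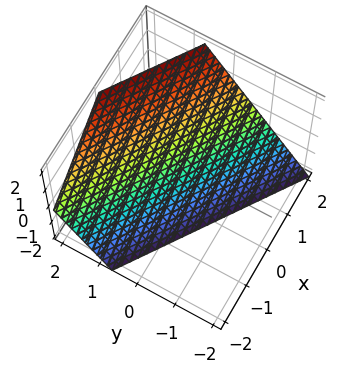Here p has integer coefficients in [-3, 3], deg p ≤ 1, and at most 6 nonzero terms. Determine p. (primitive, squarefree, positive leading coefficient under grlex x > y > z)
2*x + 3*y - 2*z - 2

(a) The degree is 1 — every cross-section is a straight line — this is a plane.
(b) Observable constraints: it crosses the z-axis at the gridline z = -1; it crosses the x-axis at the gridline x = 1.
(c) Matching integer coefficients to the picture gives p.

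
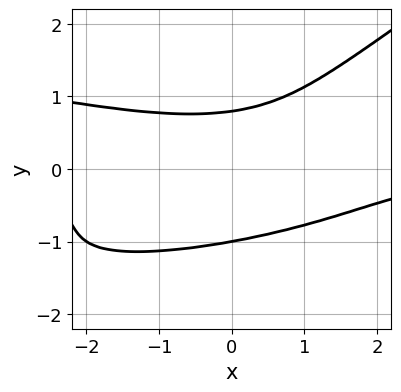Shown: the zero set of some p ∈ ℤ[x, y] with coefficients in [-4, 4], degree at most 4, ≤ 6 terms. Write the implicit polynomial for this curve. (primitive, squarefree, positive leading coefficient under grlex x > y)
2*x*y^3 - 3*y^4 + x^2*y - y + 2

(a) Degree: the shape is more complex than any degree-3 curve, so deg p = 4.
(b) Observable constraints: it misses every integer gridline on the x-axis; it crosses the y-axis at the gridline y = -1.
(c) Together with the visible shape, these determine p as stated.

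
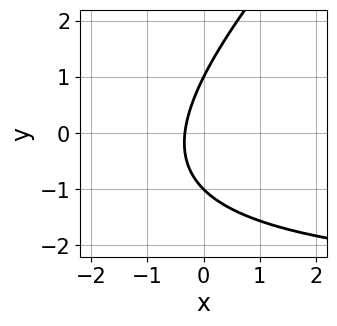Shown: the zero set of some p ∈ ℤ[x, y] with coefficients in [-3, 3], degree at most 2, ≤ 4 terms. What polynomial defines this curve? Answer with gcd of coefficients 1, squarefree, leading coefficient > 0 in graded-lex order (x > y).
The degree is 2 — no degree-1 curve has this shape.
Checking where it meets the axes: the y-axis gridline crossings are at y ∈ {-1, 1}.
Matching integer coefficients to the picture gives p.

x*y - y^2 + 3*x + 1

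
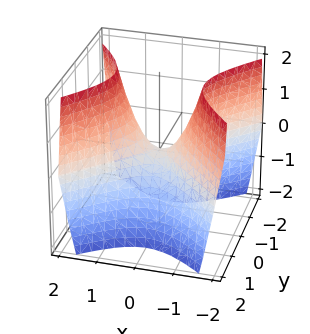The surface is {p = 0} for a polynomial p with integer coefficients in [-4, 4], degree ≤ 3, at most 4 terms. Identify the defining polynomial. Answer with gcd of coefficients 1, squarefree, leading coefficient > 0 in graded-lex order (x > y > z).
3*x^2 - 3*y^2 - 2*z

1. deg p = 2.
2. Symmetries: mirror symmetry y ↦ −y ⇒ only even powers of y; the x ↦ −x reflection is a symmetry, so x appears only in even powers.
3. Checking where it meets the axes: it meets the x-axis at x = 0 (among the integer gridlines); it meets the z-axis at z = 0 (among the integer gridlines); it crosses the y-axis at the gridline y = 0.
4. Assembling these constraints gives the stated polynomial.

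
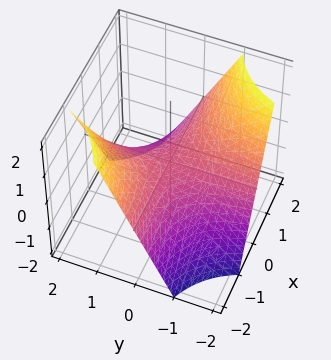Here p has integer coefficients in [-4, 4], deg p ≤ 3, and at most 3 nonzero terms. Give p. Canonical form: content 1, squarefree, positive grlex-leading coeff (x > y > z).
(a) deg p = 2. A hyperbolic paraboloid; a quadric.
(b) Reading off the gridlines: it meets the z-axis at z = 0 (among the integer gridlines); the visible y-axis segment lies entirely on the surface; the visible x-axis segment lies entirely on the surface.
(c) These observations pin down the coefficients.

x*y + z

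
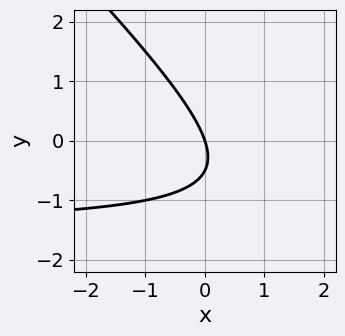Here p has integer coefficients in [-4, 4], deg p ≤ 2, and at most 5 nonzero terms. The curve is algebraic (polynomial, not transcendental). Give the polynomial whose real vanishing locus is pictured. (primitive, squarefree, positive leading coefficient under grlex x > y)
2*x*y + 2*y^2 + 3*x + y

deg p = 2. No degree-1 curve has this shape.
Against the integer gridlines: one y-axis crossing is at y = 0; one x-axis crossing is at x = 0.
These observations pin down the coefficients.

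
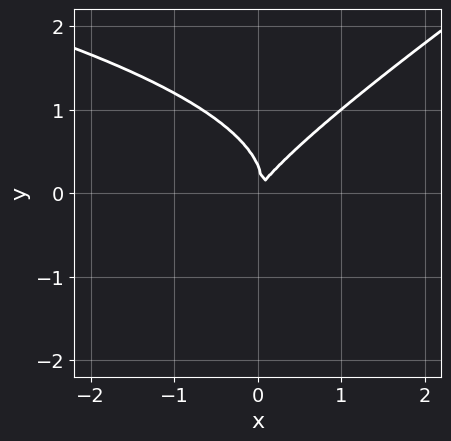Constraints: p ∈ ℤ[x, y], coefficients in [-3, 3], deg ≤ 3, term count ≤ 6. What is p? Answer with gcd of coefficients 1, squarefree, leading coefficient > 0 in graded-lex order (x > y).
2*x*y^2 - 3*y^3 + 3*x^2 - 3*x*y + y^2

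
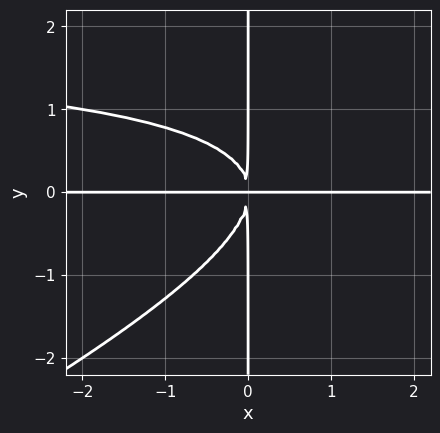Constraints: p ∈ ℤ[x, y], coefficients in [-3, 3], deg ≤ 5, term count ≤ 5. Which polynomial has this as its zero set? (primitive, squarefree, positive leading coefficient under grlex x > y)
First, the degree is 4 — the shape is more complex than any degree-3 curve.
Then, observable constraints: the visible y-axis segment lies entirely on the curve; the visible x-axis segment lies entirely on the curve.
Finally, these observations pin down the coefficients.

x^2*y^2 - 2*x*y^3 - 2*x^2*y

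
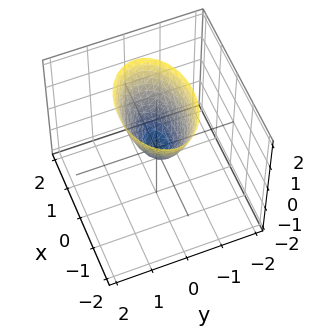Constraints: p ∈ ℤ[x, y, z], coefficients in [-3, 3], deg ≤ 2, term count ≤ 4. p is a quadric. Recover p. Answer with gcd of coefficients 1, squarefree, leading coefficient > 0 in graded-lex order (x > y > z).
Degree: a single bowl opening along one axis; a quadric, so deg p = 2.
Symmetries: the x ↦ −x reflection is a symmetry, so x appears only in even powers; it's symmetric under y → −y, forcing even powers of y.
From the visible intercepts: it crosses the x-axis at the gridline x = 0; one z-axis crossing is at z = 0; it meets the y-axis at y = 0 (among the integer gridlines).
These observations pin down the coefficients.

x^2 + 2*y^2 - z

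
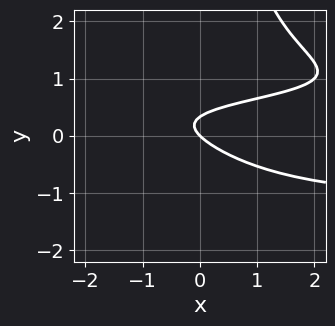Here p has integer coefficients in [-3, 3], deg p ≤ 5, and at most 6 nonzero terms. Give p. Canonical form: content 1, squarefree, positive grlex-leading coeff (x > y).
x*y^3 - x*y - 3*y^2 + x + y

The degree is 4 — no degree-3 curve has this shape.
From the axis intercepts and sections: it meets the y-axis at y = 0 (among the integer gridlines); one x-axis crossing is at x = 0.
Matching integer coefficients to the picture gives p.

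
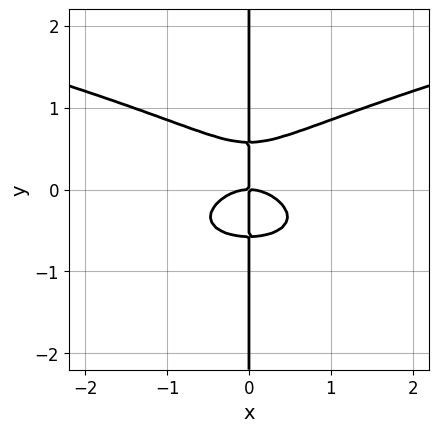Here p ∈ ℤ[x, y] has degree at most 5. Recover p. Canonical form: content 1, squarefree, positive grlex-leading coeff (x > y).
3*x*y^3 - x^3 - x*y

First, the degree is 4 — no degree-3 curve has this shape.
Then, reading off the gridlines: every point of the y-axis in the box is on the curve; it meets the x-axis at x = 0 (among the integer gridlines).
Finally, putting this together gives p.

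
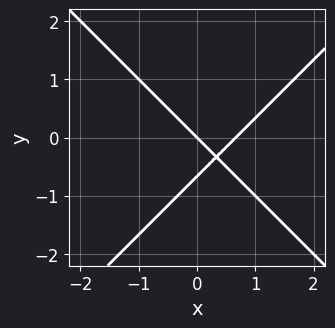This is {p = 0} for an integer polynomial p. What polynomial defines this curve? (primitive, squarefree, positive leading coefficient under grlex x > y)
3*x^2 - 3*y^2 - 2*x - 2*y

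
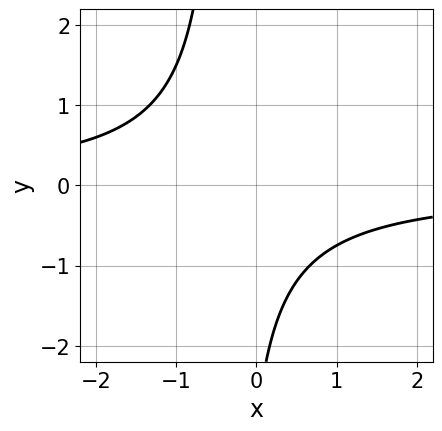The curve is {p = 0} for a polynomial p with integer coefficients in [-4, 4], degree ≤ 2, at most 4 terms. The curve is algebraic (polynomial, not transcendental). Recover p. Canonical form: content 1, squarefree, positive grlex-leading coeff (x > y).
3*x*y + y + 3

1. Degree: a generic line meets the curve in up to 2 points, so deg p = 2.
2. Checking where it meets the axes: it misses every integer gridline on the x-axis; it misses every integer gridline on the y-axis.
3. Together with the visible shape, these determine p as stated.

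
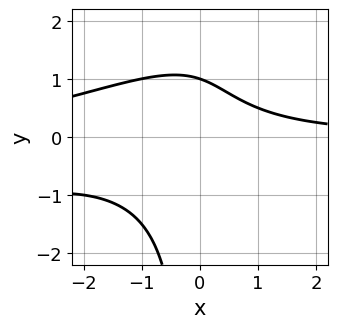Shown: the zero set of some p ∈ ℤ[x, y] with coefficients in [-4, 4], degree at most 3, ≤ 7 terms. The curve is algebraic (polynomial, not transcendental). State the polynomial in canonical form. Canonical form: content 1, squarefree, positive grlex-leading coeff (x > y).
x^2*y - 2*x*y^2 + 3*x*y + 3*y - 3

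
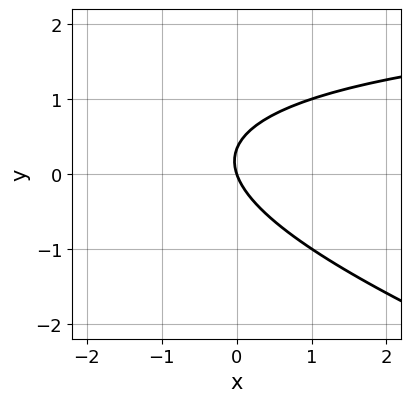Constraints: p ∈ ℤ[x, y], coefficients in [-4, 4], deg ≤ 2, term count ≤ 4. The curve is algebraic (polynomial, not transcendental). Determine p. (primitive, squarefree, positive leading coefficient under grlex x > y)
x*y + 3*y^2 - 3*x - y

1. The degree is 2 — no degree-1 curve has this shape.
2. Checking where it meets the axes: it crosses the x-axis at the gridline x = 0; one y-axis crossing is at y = 0.
3. Together with the visible shape, these determine p as stated.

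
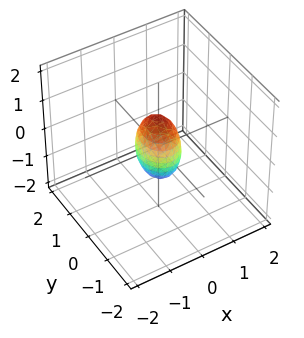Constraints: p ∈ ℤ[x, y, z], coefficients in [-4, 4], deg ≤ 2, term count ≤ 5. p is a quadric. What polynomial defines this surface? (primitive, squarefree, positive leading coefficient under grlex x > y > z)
(a) Degree: bounded and convex; a quadric, so deg p = 2.
(b) Symmetries: it's symmetric under x → −x, forcing even powers of x; the z ↦ −z reflection is a symmetry, so z appears only in even powers; it's symmetric under y → −y, forcing even powers of y.
(c) From the visible intercepts: among the integer gridlines, it crosses the z-axis at z ∈ {-1, 1}.
(d) These observations pin down the coefficients.

3*x^2 + 2*y^2 + z^2 - 1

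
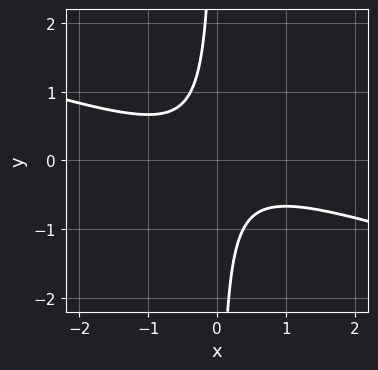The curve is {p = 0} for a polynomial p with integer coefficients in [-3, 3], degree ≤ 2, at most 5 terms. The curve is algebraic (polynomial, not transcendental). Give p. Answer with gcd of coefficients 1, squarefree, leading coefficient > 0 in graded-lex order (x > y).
x^2 + 3*x*y + 1

Degree: the shape is more complex than any degree-1 curve, so deg p = 2.
Observable constraints: the curve avoids every integer y-axis point in the box; the curve avoids every integer x-axis point in the box.
Matching integer coefficients to the picture gives p.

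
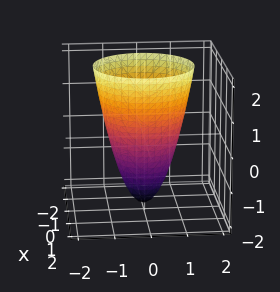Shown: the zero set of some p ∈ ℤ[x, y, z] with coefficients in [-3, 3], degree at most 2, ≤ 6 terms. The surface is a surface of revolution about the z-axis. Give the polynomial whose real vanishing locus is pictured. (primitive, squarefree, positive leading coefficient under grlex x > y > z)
2*x^2 + 2*y^2 - z - 2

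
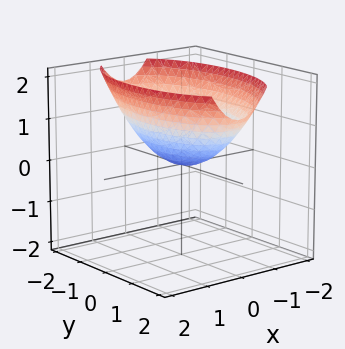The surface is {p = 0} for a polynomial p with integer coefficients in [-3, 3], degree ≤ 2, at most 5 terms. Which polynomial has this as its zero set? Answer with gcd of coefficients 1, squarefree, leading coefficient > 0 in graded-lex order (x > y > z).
3*x^2 + y^2 - 3*z

(a) The degree is 2 — a single bowl opening along one axis; a quadric.
(b) Symmetries: it's symmetric under x → −x, forcing even powers of x; the y ↦ −y reflection is a symmetry, so y appears only in even powers.
(c) From the visible intercepts: it meets the x-axis at x = 0 (among the integer gridlines); it meets the z-axis at z = 0 (among the integer gridlines); it crosses the y-axis at the gridline y = 0.
(d) Together with the visible shape, these determine p as stated.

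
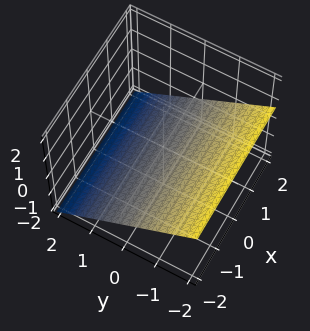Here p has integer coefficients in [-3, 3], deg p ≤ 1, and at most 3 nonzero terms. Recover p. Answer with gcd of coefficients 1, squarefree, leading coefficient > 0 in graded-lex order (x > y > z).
First, degree: every cross-section is a straight line — this is a plane, so deg p = 1.
Next, from the axis intercepts and sections: the surface avoids every integer x-axis point in the box; it meets the y-axis at y = -1 (among the integer gridlines).
Finally, together with the visible shape, these determine p as stated.

2*y + 3*z + 2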